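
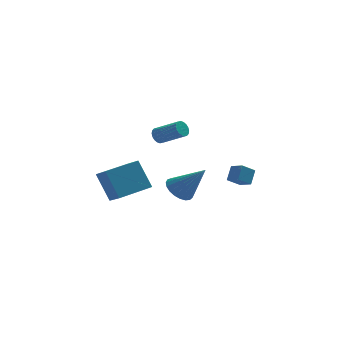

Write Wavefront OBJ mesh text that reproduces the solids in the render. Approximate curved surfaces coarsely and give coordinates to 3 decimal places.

v -3.513 -3.069 0.175
v -4.093 -2.284 1.7
v -3.879 -2.096 -0.465
v -4.459 -1.312 1.06
v -1.761 -2.248 0.42
v -2.341 -1.464 1.945
v -2.127 -1.276 -0.22
v -2.707 -0.491 1.305
v 0.039 0.373 -1.199
v 0.767 0.532 -1.686
v 1.281 -0.293 0.439
v 0.716 0.857 -1.515
v 0.549 1.098 -1.29
v 0.293 1.213 -1.049
v -0.007 1.184 -0.834
v -0.299 1.014 -0.682
v -0.532 0.733 -0.619
v -0.666 0.391 -0.657
v -0.679 0.045 -0.788
v -0.567 -0.244 -0.99
v -0.35 -0.426 -1.229
v -0.066 -0.47 -1.462
v 0.236 -0.368 -1.65
v 0.504 -0.138 -1.759
v 0.692 0.18 -1.772
v -0.649 3.125 1.504
v -0.269 3.345 1.207
v 0.888 2.475 2.038
v 0.509 2.255 2.336
v -0.287 3.495 1.388
v 0.87 2.625 2.22
v -0.377 3.571 1.592
v 0.781 2.701 2.424
v -0.52 3.559 1.779
v 0.637 2.689 2.611
v -0.689 3.461 1.912
v 0.469 2.591 2.744
v -0.85 3.297 1.963
v 0.308 2.427 2.795
v -0.971 3.098 1.924
v 0.187 2.228 2.756
v -1.028 2.905 1.802
v 0.129 2.035 2.633
v -1.01 2.755 1.62
v 0.147 1.885 2.452
v -0.921 2.679 1.416
v 0.237 1.809 2.248
v -0.777 2.691 1.229
v 0.38 1.821 2.061
v -0.609 2.789 1.096
v 0.549 1.919 1.928
v -0.448 2.953 1.045
v 0.71 2.083 1.877
v -0.327 3.152 1.084
v 0.831 2.282 1.916
v 3.369 1.123 -1.502
v 2.628 0.891 -0.972
v 3.7 1.704 -0.786
v 2.959 1.472 -0.256
v 3.821 0.448 -1.164
v 3.08 0.216 -0.634
v 4.152 1.029 -0.448
v 3.411 0.797 0.082
f 2 4 1
f 5 2 1
f 1 4 3
f 3 5 1
f 2 8 4
f 6 2 5
f 6 8 2
f 4 8 3
f 7 5 3
f 3 8 7
f 7 6 5
f 8 6 7
f 10 9 12
f 10 12 11
f 12 9 13
f 12 13 11
f 13 9 14
f 13 14 11
f 14 9 15
f 14 15 11
f 15 9 16
f 15 16 11
f 16 9 17
f 16 17 11
f 17 9 18
f 17 18 11
f 18 9 19
f 18 19 11
f 19 9 20
f 19 20 11
f 20 9 21
f 20 21 11
f 21 9 22
f 21 22 11
f 22 9 23
f 22 23 11
f 23 9 24
f 23 24 11
f 24 9 25
f 24 25 11
f 25 9 10
f 25 10 11
f 27 26 30
f 27 30 28
f 28 30 31
f 28 31 29
f 30 26 32
f 30 32 31
f 31 32 33
f 31 33 29
f 32 26 34
f 32 34 33
f 33 34 35
f 33 35 29
f 34 26 36
f 34 36 35
f 35 36 37
f 35 37 29
f 36 26 38
f 36 38 37
f 37 38 39
f 37 39 29
f 38 26 40
f 38 40 39
f 39 40 41
f 39 41 29
f 40 26 42
f 40 42 41
f 41 42 43
f 41 43 29
f 42 26 44
f 42 44 43
f 43 44 45
f 43 45 29
f 44 26 46
f 44 46 45
f 45 46 47
f 45 47 29
f 46 26 48
f 46 48 47
f 47 48 49
f 47 49 29
f 48 26 50
f 48 50 49
f 49 50 51
f 49 51 29
f 50 26 52
f 50 52 51
f 51 52 53
f 51 53 29
f 52 26 54
f 52 54 53
f 53 54 55
f 53 55 29
f 54 26 27
f 54 27 55
f 55 27 28
f 55 28 29
f 57 59 56
f 60 57 56
f 56 59 58
f 58 60 56
f 57 63 59
f 61 57 60
f 61 63 57
f 59 63 58
f 62 60 58
f 58 63 62
f 62 61 60
f 63 61 62



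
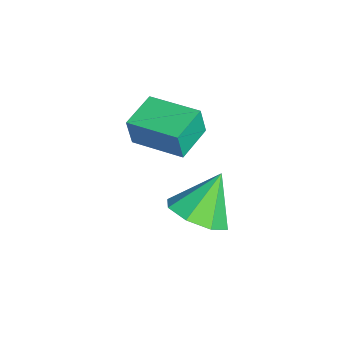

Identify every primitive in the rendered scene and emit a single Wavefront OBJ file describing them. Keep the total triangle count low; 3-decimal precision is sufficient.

v -3.265 -1.865 -2.914
v -3.211 -2.009 -2.027
v -4.261 -1.273 -2.758
v -4.207 -1.417 -1.871
v -2.453 -0.543 -2.749
v -2.399 -0.687 -1.862
v -3.449 0.049 -2.593
v -3.395 -0.095 -1.706
v -0.79 -0.191 -3.438
v -0.344 0.56 -3.608
v -1.37 0.411 -2.302
v -0.954 0.544 -3.912
v -1.467 0.097 -3.937
v -1.584 -0.518 -3.67
v -1.236 -0.942 -3.267
v -0.626 -0.926 -2.963
v -0.112 -0.48 -2.938
v 0.005 0.136 -3.205
f 2 4 1
f 5 2 1
f 1 4 3
f 3 5 1
f 2 8 4
f 6 2 5
f 6 8 2
f 4 8 3
f 7 5 3
f 3 8 7
f 7 6 5
f 8 6 7
f 10 9 12
f 10 12 11
f 12 9 13
f 12 13 11
f 13 9 14
f 13 14 11
f 14 9 15
f 14 15 11
f 15 9 16
f 15 16 11
f 16 9 17
f 16 17 11
f 17 9 18
f 17 18 11
f 18 9 10
f 18 10 11



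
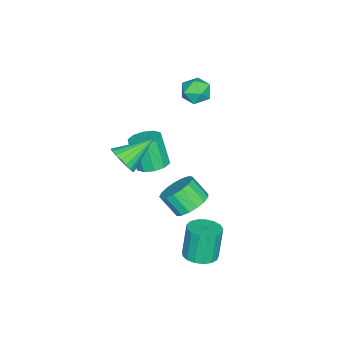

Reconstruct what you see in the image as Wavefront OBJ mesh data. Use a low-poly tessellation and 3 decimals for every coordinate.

v -4.056 0.314 2.207
v -3.66 0.592 2.945
v -3.02 -0.652 2.015
v -2.624 -0.374 2.753
v -3.393 -0.805 2.801
v -4.033 -0.208 2.92
v -2.647 0.148 2.04
v -3.287 0.745 2.159
v -2.788 0.49 2.842
v -3.25 -0.099 3.312
v -3.43 0.039 1.648
v -3.892 -0.55 2.118
v 2.848 2.341 -0.448
v 3.741 2.593 -0.13
v 3.644 1.731 0.825
v 2.752 1.479 0.508
v 3.453 2.882 0.102
v 3.356 2.02 1.057
v 3.027 3.047 0.208
v 2.931 2.185 1.163
v 2.56 3.051 0.164
v 2.464 2.189 1.119
v 2.159 2.892 -0.02
v 2.063 2.03 0.935
v 1.916 2.606 -0.302
v 1.819 1.745 0.653
v 1.887 2.26 -0.618
v 1.79 1.398 0.337
v 2.077 1.933 -0.894
v 1.981 1.071 0.061
v 2.445 1.699 -1.068
v 2.348 0.837 -0.113
v 2.905 1.612 -1.1
v 2.808 0.75 -0.145
v 3.352 1.692 -0.982
v 3.255 0.83 -0.027
v 3.683 1.921 -0.742
v 3.586 1.059 0.213
v 3.824 2.246 -0.435
v 3.727 1.384 0.52
v -1.557 -1.617 -2.564
v -0.671 -1.719 -2.442
v -0.977 -2.305 -0.714
v -1.863 -2.203 -0.836
v -0.807 -1.202 -2.29
v -1.113 -1.787 -0.562
v -1.229 -0.843 -2.243
v -1.535 -1.428 -0.515
v -1.777 -0.779 -2.319
v -2.082 -1.365 -0.591
v -2.24 -1.036 -2.488
v -2.546 -1.622 -0.76
v -2.443 -1.515 -2.686
v -2.749 -2.101 -0.958
v -2.307 -2.033 -2.838
v -2.613 -2.618 -1.11
v -1.885 -2.392 -2.885
v -2.191 -2.977 -1.157
v -1.338 -2.455 -2.809
v -1.643 -3.041 -1.081
v -0.874 -2.198 -2.64
v -1.18 -2.784 -0.912
v 0.829 -2.214 -0.394
v 1.411 -1.528 -0.385
v -0.469 -1.126 0.594
v 1.206 -1.466 -0.723
v 0.926 -1.552 -0.996
v 0.626 -1.77 -1.15
v 0.367 -2.075 -1.154
v 0.199 -2.408 -1.007
v 0.156 -2.702 -0.739
v 0.246 -2.9 -0.403
v 0.452 -2.962 -0.064
v 0.732 -2.876 0.209
v 1.031 -2.659 0.362
v 1.29 -2.353 0.366
v 1.458 -2.02 0.22
v 1.501 -1.726 -0.048
v 2.445 2.631 -4.742
v 2.897 3.403 -4.646
v 2.447 3.442 -2.842
v 1.995 2.669 -2.938
v 2.498 3.529 -4.748
v 2.048 3.568 -2.944
v 2.087 3.449 -4.849
v 1.637 3.488 -3.045
v 1.758 3.182 -4.925
v 1.308 3.221 -3.121
v 1.586 2.789 -4.96
v 1.136 2.828 -3.155
v 1.611 2.359 -4.944
v 1.161 2.398 -3.14
v 1.827 1.991 -4.882
v 1.377 2.03 -3.078
v 2.185 1.77 -4.789
v 1.735 1.809 -2.984
v 2.602 1.746 -4.684
v 2.152 1.785 -2.88
v 2.983 1.925 -4.593
v 2.533 1.964 -2.788
v 3.241 2.265 -4.536
v 2.791 2.304 -2.731
v 3.317 2.689 -4.526
v 2.867 2.728 -2.722
v 3.192 3.1 -4.566
v 2.743 3.138 -2.762
f 1 12 6
f 1 6 2
f 1 2 8
f 1 8 11
f 1 11 12
f 2 6 10
f 6 12 5
f 12 11 3
f 11 8 7
f 8 2 9
f 4 10 5
f 4 5 3
f 4 3 7
f 4 7 9
f 4 9 10
f 5 10 6
f 3 5 12
f 7 3 11
f 9 7 8
f 10 9 2
f 14 13 17
f 14 17 15
f 15 17 18
f 15 18 16
f 17 13 19
f 17 19 18
f 18 19 20
f 18 20 16
f 19 13 21
f 19 21 20
f 20 21 22
f 20 22 16
f 21 13 23
f 21 23 22
f 22 23 24
f 22 24 16
f 23 13 25
f 23 25 24
f 24 25 26
f 24 26 16
f 25 13 27
f 25 27 26
f 26 27 28
f 26 28 16
f 27 13 29
f 27 29 28
f 28 29 30
f 28 30 16
f 29 13 31
f 29 31 30
f 30 31 32
f 30 32 16
f 31 13 33
f 31 33 32
f 32 33 34
f 32 34 16
f 33 13 35
f 33 35 34
f 34 35 36
f 34 36 16
f 35 13 37
f 35 37 36
f 36 37 38
f 36 38 16
f 37 13 39
f 37 39 38
f 38 39 40
f 38 40 16
f 39 13 14
f 39 14 40
f 40 14 15
f 40 15 16
f 42 41 45
f 42 45 43
f 43 45 46
f 43 46 44
f 45 41 47
f 45 47 46
f 46 47 48
f 46 48 44
f 47 41 49
f 47 49 48
f 48 49 50
f 48 50 44
f 49 41 51
f 49 51 50
f 50 51 52
f 50 52 44
f 51 41 53
f 51 53 52
f 52 53 54
f 52 54 44
f 53 41 55
f 53 55 54
f 54 55 56
f 54 56 44
f 55 41 57
f 55 57 56
f 56 57 58
f 56 58 44
f 57 41 59
f 57 59 58
f 58 59 60
f 58 60 44
f 59 41 61
f 59 61 60
f 60 61 62
f 60 62 44
f 61 41 42
f 61 42 62
f 62 42 43
f 62 43 44
f 64 63 66
f 64 66 65
f 66 63 67
f 66 67 65
f 67 63 68
f 67 68 65
f 68 63 69
f 68 69 65
f 69 63 70
f 69 70 65
f 70 63 71
f 70 71 65
f 71 63 72
f 71 72 65
f 72 63 73
f 72 73 65
f 73 63 74
f 73 74 65
f 74 63 75
f 74 75 65
f 75 63 76
f 75 76 65
f 76 63 77
f 76 77 65
f 77 63 78
f 77 78 65
f 78 63 64
f 78 64 65
f 80 79 83
f 80 83 81
f 81 83 84
f 81 84 82
f 83 79 85
f 83 85 84
f 84 85 86
f 84 86 82
f 85 79 87
f 85 87 86
f 86 87 88
f 86 88 82
f 87 79 89
f 87 89 88
f 88 89 90
f 88 90 82
f 89 79 91
f 89 91 90
f 90 91 92
f 90 92 82
f 91 79 93
f 91 93 92
f 92 93 94
f 92 94 82
f 93 79 95
f 93 95 94
f 94 95 96
f 94 96 82
f 95 79 97
f 95 97 96
f 96 97 98
f 96 98 82
f 97 79 99
f 97 99 98
f 98 99 100
f 98 100 82
f 99 79 101
f 99 101 100
f 100 101 102
f 100 102 82
f 101 79 103
f 101 103 102
f 102 103 104
f 102 104 82
f 103 79 105
f 103 105 104
f 104 105 106
f 104 106 82
f 105 79 80
f 105 80 106
f 106 80 81
f 106 81 82



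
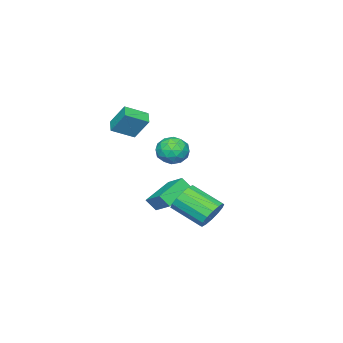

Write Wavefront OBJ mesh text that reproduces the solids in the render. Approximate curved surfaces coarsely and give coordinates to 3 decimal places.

v -3.458 -3.277 -3.096
v -3.23 -3.79 -2.405
v -3.084 -2.096 -2.343
v -2.855 -2.609 -1.652
v -1.605 -3.411 -3.808
v -1.376 -3.924 -3.117
v -1.23 -2.23 -3.055
v -1.002 -2.743 -2.364
v 0.445 -3.273 2.933
v 0.364 -2.402 4.188
v 1.044 -2.772 2.624
v 0.963 -1.901 3.879
v 1.417 -4.059 3.541
v 1.336 -3.188 4.796
v 2.016 -3.558 3.232
v 1.935 -2.687 4.487
v 0.104 1.432 -2.183
v 0.856 1.234 -2.728
v 1.089 -0.49 -1.783
v 0.336 -0.292 -1.237
v 1.04 1.473 -2.34
v 1.273 -0.252 -1.394
v 0.973 1.7 -1.909
v 1.206 -0.024 -0.963
v 0.673 1.855 -1.551
v 0.906 0.131 -0.606
v 0.221 1.897 -1.363
v 0.454 0.173 -0.417
v -0.263 1.815 -1.394
v -0.03 0.091 -0.449
v -0.649 1.63 -1.637
v -0.416 -0.094 -0.692
v -0.833 1.392 -2.026
v -0.6 -0.333 -1.08
v -0.766 1.164 -2.457
v -0.533 -0.56 -1.511
v -0.466 1.009 -2.814
v -0.233 -0.715 -1.869
v -0.014 0.967 -3.003
v 0.219 -0.757 -2.057
v 0.47 1.049 -2.971
v 0.703 -0.675 -2.026
v 1.93 1.193 2.486
v 2.782 1.104 2.807
v 1.618 -0.184 2.933
v 2.47 -0.273 3.254
v 1.884 0.297 3.664
v 2.077 1.148 3.388
v 2.323 -0.228 2.352
v 2.516 0.623 2.076
v 3.025 0.226 2.724
v 2.754 0.55 3.535
v 1.646 0.37 2.205
v 1.375 0.694 3.016
v 2.383 1.269 2.607
v 2.017 -0.349 3.133
v 1.672 -0.014 3.374
v 2.173 -0.066 3.562
v 1.969 1.295 2.949
v 2.47 1.243 3.138
v 1.942 0.769 3.641
v 1.93 -0.323 2.602
v 2.431 -0.375 2.791
v 2.227 0.986 2.178
v 2.728 0.934 2.366
v 2.458 0.151 2.099
v 3.027 0.701 2.747
v 2.844 -0.108 3.01
v 2.757 -0.082 2.479
v 2.871 0.418 2.317
v 2.868 0.891 3.224
v 2.684 0.082 3.486
v 2.34 0.417 3.728
v 2.453 0.917 3.565
v 3.01 0.375 3.175
v 1.716 0.838 2.254
v 1.532 0.029 2.516
v 1.947 0.003 2.175
v 2.06 0.503 2.012
v 1.556 1.028 2.73
v 1.373 0.219 2.993
v 1.529 0.502 3.423
v 1.643 1.002 3.261
v 1.39 0.545 2.565
f 2 4 1
f 5 2 1
f 1 4 3
f 3 5 1
f 2 8 4
f 6 2 5
f 6 8 2
f 4 8 3
f 7 5 3
f 3 8 7
f 7 6 5
f 8 6 7
f 10 12 9
f 13 10 9
f 9 12 11
f 11 13 9
f 10 16 12
f 14 10 13
f 14 16 10
f 12 16 11
f 15 13 11
f 11 16 15
f 15 14 13
f 16 14 15
f 18 17 21
f 18 21 19
f 19 21 22
f 19 22 20
f 21 17 23
f 21 23 22
f 22 23 24
f 22 24 20
f 23 17 25
f 23 25 24
f 24 25 26
f 24 26 20
f 25 17 27
f 25 27 26
f 26 27 28
f 26 28 20
f 27 17 29
f 27 29 28
f 28 29 30
f 28 30 20
f 29 17 31
f 29 31 30
f 30 31 32
f 30 32 20
f 31 17 33
f 31 33 32
f 32 33 34
f 32 34 20
f 33 17 35
f 33 35 34
f 34 35 36
f 34 36 20
f 35 17 37
f 35 37 36
f 36 37 38
f 36 38 20
f 37 17 39
f 37 39 38
f 38 39 40
f 38 40 20
f 39 17 41
f 39 41 40
f 40 41 42
f 40 42 20
f 41 17 18
f 41 18 42
f 42 18 19
f 42 19 20
f 43 80 59
f 80 54 83
f 59 83 48
f 80 83 59
f 43 59 55
f 59 48 60
f 55 60 44
f 59 60 55
f 43 55 64
f 55 44 65
f 64 65 50
f 55 65 64
f 43 64 76
f 64 50 79
f 76 79 53
f 64 79 76
f 43 76 80
f 76 53 84
f 80 84 54
f 76 84 80
f 44 60 71
f 60 48 74
f 71 74 52
f 60 74 71
f 48 83 61
f 83 54 82
f 61 82 47
f 83 82 61
f 54 84 81
f 84 53 77
f 81 77 45
f 84 77 81
f 53 79 78
f 79 50 66
f 78 66 49
f 79 66 78
f 50 65 70
f 65 44 67
f 70 67 51
f 65 67 70
f 46 72 58
f 72 52 73
f 58 73 47
f 72 73 58
f 46 58 56
f 58 47 57
f 56 57 45
f 58 57 56
f 46 56 63
f 56 45 62
f 63 62 49
f 56 62 63
f 46 63 68
f 63 49 69
f 68 69 51
f 63 69 68
f 46 68 72
f 68 51 75
f 72 75 52
f 68 75 72
f 47 73 61
f 73 52 74
f 61 74 48
f 73 74 61
f 45 57 81
f 57 47 82
f 81 82 54
f 57 82 81
f 49 62 78
f 62 45 77
f 78 77 53
f 62 77 78
f 51 69 70
f 69 49 66
f 70 66 50
f 69 66 70
f 52 75 71
f 75 51 67
f 71 67 44
f 75 67 71



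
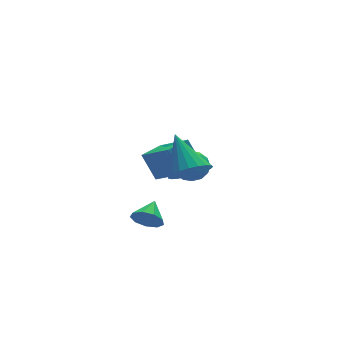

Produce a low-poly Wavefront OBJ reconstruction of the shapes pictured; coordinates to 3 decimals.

v -0.189 1.055 -1.339
v 0.402 -0.467 -0.291
v -0.509 1.805 -0.069
v 0.082 0.283 0.98
v 1.018 1.537 -1.32
v 1.609 0.015 -0.271
v 0.698 2.287 -0.049
v 1.289 0.765 0.999
v -0.197 -2.215 1.031
v 0.4 -1.687 0.394
v -0.083 -0.585 2.489
v 0.012 -1.557 0.28
v -0.411 -1.541 0.295
v -0.798 -1.642 0.438
v -1.081 -1.841 0.683
v -1.211 -2.105 0.988
v -1.165 -2.388 1.301
v -0.953 -2.641 1.567
v -0.61 -2.821 1.74
v -0.195 -2.895 1.79
v 0.219 -2.852 1.71
v 0.561 -2.699 1.511
v 0.772 -2.462 1.23
v 0.815 -2.182 0.914
v 0.684 -1.908 0.618
v 3.163 4.621 -2.839
v 3.674 3.991 -2.373
v 2.526 3.509 -3.647
v 3.037 2.879 -3.181
v 2.355 3.345 -2.742
v 2.748 4.032 -2.243
v 3.452 3.468 -3.777
v 3.845 4.155 -3.278
v 3.852 3.278 -2.953
v 3.174 3.201 -2.313
v 3.026 4.299 -3.707
v 2.348 4.222 -3.067
v 3.474 4.403 -2.536
v 2.726 3.097 -3.484
v 2.325 3.37 -3.226
v 2.625 3 -2.953
v 2.93 4.428 -2.459
v 3.23 4.057 -2.185
v 2.455 3.677 -2.401
v 2.97 3.443 -3.835
v 3.27 3.072 -3.561
v 3.575 4.5 -3.067
v 3.875 4.13 -2.794
v 3.745 3.823 -3.619
v 3.879 3.614 -2.603
v 3.505 2.96 -3.077
v 3.749 3.307 -3.428
v 3.98 3.711 -3.134
v 3.481 3.569 -2.226
v 3.107 2.915 -2.701
v 2.705 3.189 -2.443
v 2.937 3.593 -2.149
v 3.586 3.15 -2.567
v 3.093 4.585 -3.319
v 2.719 3.931 -3.794
v 3.263 3.907 -3.871
v 3.495 4.311 -3.577
v 2.695 4.54 -2.943
v 2.321 3.886 -3.417
v 2.22 3.789 -2.886
v 2.451 4.193 -2.592
v 2.614 4.35 -3.453
v -1.934 -1.496 -1.906
v -1.473 -1.539 -2.534
v -1.166 -0.744 -1.394
v -1.823 -1.141 -2.592
v -2.226 -0.909 -2.329
v -2.491 -0.951 -1.869
v -2.496 -1.248 -1.425
v -2.238 -1.661 -1.207
v -1.838 -1.996 -1.316
v -1.482 -2.097 -1.701
v -1.338 -1.917 -2.182
f 2 4 1
f 5 2 1
f 1 4 3
f 3 5 1
f 2 8 4
f 6 2 5
f 6 8 2
f 4 8 3
f 7 5 3
f 3 8 7
f 7 6 5
f 8 6 7
f 10 9 12
f 10 12 11
f 12 9 13
f 12 13 11
f 13 9 14
f 13 14 11
f 14 9 15
f 14 15 11
f 15 9 16
f 15 16 11
f 16 9 17
f 16 17 11
f 17 9 18
f 17 18 11
f 18 9 19
f 18 19 11
f 19 9 20
f 19 20 11
f 20 9 21
f 20 21 11
f 21 9 22
f 21 22 11
f 22 9 23
f 22 23 11
f 23 9 24
f 23 24 11
f 24 9 25
f 24 25 11
f 25 9 10
f 25 10 11
f 26 63 42
f 63 37 66
f 42 66 31
f 63 66 42
f 26 42 38
f 42 31 43
f 38 43 27
f 42 43 38
f 26 38 47
f 38 27 48
f 47 48 33
f 38 48 47
f 26 47 59
f 47 33 62
f 59 62 36
f 47 62 59
f 26 59 63
f 59 36 67
f 63 67 37
f 59 67 63
f 27 43 54
f 43 31 57
f 54 57 35
f 43 57 54
f 31 66 44
f 66 37 65
f 44 65 30
f 66 65 44
f 37 67 64
f 67 36 60
f 64 60 28
f 67 60 64
f 36 62 61
f 62 33 49
f 61 49 32
f 62 49 61
f 33 48 53
f 48 27 50
f 53 50 34
f 48 50 53
f 29 55 41
f 55 35 56
f 41 56 30
f 55 56 41
f 29 41 39
f 41 30 40
f 39 40 28
f 41 40 39
f 29 39 46
f 39 28 45
f 46 45 32
f 39 45 46
f 29 46 51
f 46 32 52
f 51 52 34
f 46 52 51
f 29 51 55
f 51 34 58
f 55 58 35
f 51 58 55
f 30 56 44
f 56 35 57
f 44 57 31
f 56 57 44
f 28 40 64
f 40 30 65
f 64 65 37
f 40 65 64
f 32 45 61
f 45 28 60
f 61 60 36
f 45 60 61
f 34 52 53
f 52 32 49
f 53 49 33
f 52 49 53
f 35 58 54
f 58 34 50
f 54 50 27
f 58 50 54
f 69 68 71
f 69 71 70
f 71 68 72
f 71 72 70
f 72 68 73
f 72 73 70
f 73 68 74
f 73 74 70
f 74 68 75
f 74 75 70
f 75 68 76
f 75 76 70
f 76 68 77
f 76 77 70
f 77 68 78
f 77 78 70
f 78 68 69
f 78 69 70



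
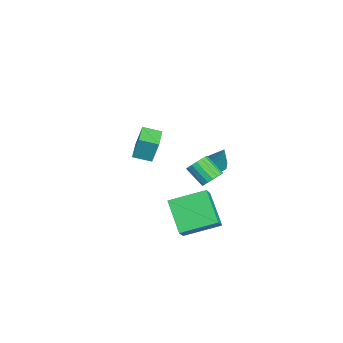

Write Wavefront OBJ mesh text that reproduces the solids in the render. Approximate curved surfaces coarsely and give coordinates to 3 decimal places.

v 2.677 0.547 -3.563
v 3.296 0.416 -2.923
v 2.382 2.38 -2.903
v 3.001 2.249 -2.263
v 4.119 1.231 -4.817
v 4.738 1.1 -4.177
v 3.824 3.064 -4.157
v 4.443 2.933 -3.517
v -0.621 2.44 -2.813
v -0.048 2.305 -3.006
v -0.019 2.9 -1.347
v -0.139 2.709 -3.095
v -0.457 2.988 -3.052
v -0.851 3.01 -2.897
v -1.137 2.765 -2.703
v -1.183 2.368 -2.56
v -0.965 2.005 -2.535
v -0.586 1.845 -2.64
v -0.224 1.964 -2.826
v 3.601 2.585 -1.059
v 3.916 2.121 -1.323
v 3.394 1.312 -0.526
v 3.079 1.775 -0.261
v 4.097 2.216 -1.108
v 3.575 1.407 -0.311
v 4.164 2.396 -0.882
v 3.643 1.586 -0.085
v 4.102 2.619 -0.696
v 3.581 1.809 0.101
v 3.926 2.834 -0.593
v 3.404 2.024 0.204
v 3.675 2.992 -0.597
v 3.153 2.183 0.2
v 3.407 3.057 -0.707
v 2.885 2.247 0.091
v 3.183 3.013 -0.897
v 2.662 2.204 -0.1
v 3.055 2.872 -1.124
v 2.534 2.062 -0.327
v 3.052 2.664 -1.336
v 2.531 1.855 -0.539
v 3.175 2.439 -1.485
v 2.654 1.63 -0.688
v 3.395 2.247 -1.536
v 2.874 1.437 -0.739
v 3.663 2.132 -1.478
v 3.141 1.323 -0.68
v -3.458 -1.844 -3.453
v -3.342 -1.475 -2.087
v -3.454 -0.831 -3.727
v -3.338 -0.462 -2.361
v -2.102 -1.878 -3.559
v -1.986 -1.509 -2.193
v -2.098 -0.865 -3.833
v -1.982 -0.496 -2.467
f 2 4 1
f 5 2 1
f 1 4 3
f 3 5 1
f 2 8 4
f 6 2 5
f 6 8 2
f 4 8 3
f 7 5 3
f 3 8 7
f 7 6 5
f 8 6 7
f 10 9 12
f 10 12 11
f 12 9 13
f 12 13 11
f 13 9 14
f 13 14 11
f 14 9 15
f 14 15 11
f 15 9 16
f 15 16 11
f 16 9 17
f 16 17 11
f 17 9 18
f 17 18 11
f 18 9 19
f 18 19 11
f 19 9 10
f 19 10 11
f 21 20 24
f 21 24 22
f 22 24 25
f 22 25 23
f 24 20 26
f 24 26 25
f 25 26 27
f 25 27 23
f 26 20 28
f 26 28 27
f 27 28 29
f 27 29 23
f 28 20 30
f 28 30 29
f 29 30 31
f 29 31 23
f 30 20 32
f 30 32 31
f 31 32 33
f 31 33 23
f 32 20 34
f 32 34 33
f 33 34 35
f 33 35 23
f 34 20 36
f 34 36 35
f 35 36 37
f 35 37 23
f 36 20 38
f 36 38 37
f 37 38 39
f 37 39 23
f 38 20 40
f 38 40 39
f 39 40 41
f 39 41 23
f 40 20 42
f 40 42 41
f 41 42 43
f 41 43 23
f 42 20 44
f 42 44 43
f 43 44 45
f 43 45 23
f 44 20 46
f 44 46 45
f 45 46 47
f 45 47 23
f 46 20 21
f 46 21 47
f 47 21 22
f 47 22 23
f 49 51 48
f 52 49 48
f 48 51 50
f 50 52 48
f 49 55 51
f 53 49 52
f 53 55 49
f 51 55 50
f 54 52 50
f 50 55 54
f 54 53 52
f 55 53 54



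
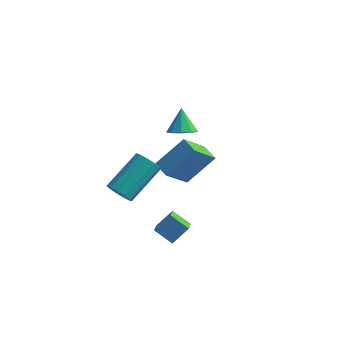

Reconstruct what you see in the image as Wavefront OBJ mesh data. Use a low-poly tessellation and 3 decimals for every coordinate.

v 1.261 3.514 -1.3
v 0.806 2.252 -0.041
v 2.21 4.509 0.039
v 1.756 3.246 1.299
v 2.044 3.034 -1.499
v 1.59 1.771 -0.239
v 2.994 4.028 -0.159
v 2.539 2.766 1.1
v 2.497 1.577 3.21
v 3.076 1.314 3.526
v 2.163 2.163 4.31
v 3.177 1.745 3.327
v 2.96 2.098 3.073
v 2.526 2.207 2.884
v 2.079 2.021 2.847
v 1.827 1.628 2.98
v 1.889 1.211 3.221
v 2.235 0.965 3.457
v 2.704 1.006 3.577
v 1.447 -2.464 1.599
v 2.052 -2.457 1.288
v 2.618 -0.788 2.431
v 2.013 -0.796 2.741
v 1.82 -2.235 1.079
v 2.386 -0.566 2.221
v 1.47 -2.086 1.034
v 2.036 -0.417 2.177
v 1.113 -2.057 1.169
v 1.679 -0.388 2.311
v 0.861 -2.157 1.44
v 1.427 -0.488 2.583
v 0.796 -2.355 1.762
v 1.362 -0.686 2.904
v 0.937 -2.588 2.032
v 1.503 -0.919 3.174
v 1.24 -2.781 2.164
v 1.806 -1.112 3.306
v 1.609 -2.874 2.117
v 2.175 -1.205 3.259
v 1.926 -2.837 1.905
v 2.492 -1.168 3.048
v 2.091 -2.681 1.597
v 2.657 -1.013 2.739
v 3.81 -2.113 -1.187
v 2.94 -2.129 -0.599
v 3.549 -1.367 -1.552
v 2.679 -1.384 -0.964
v 4.321 -1.556 -0.416
v 3.451 -1.573 0.172
v 4.06 -0.811 -0.781
v 3.19 -0.827 -0.193
f 2 4 1
f 5 2 1
f 1 4 3
f 3 5 1
f 2 8 4
f 6 2 5
f 6 8 2
f 4 8 3
f 7 5 3
f 3 8 7
f 7 6 5
f 8 6 7
f 10 9 12
f 10 12 11
f 12 9 13
f 12 13 11
f 13 9 14
f 13 14 11
f 14 9 15
f 14 15 11
f 15 9 16
f 15 16 11
f 16 9 17
f 16 17 11
f 17 9 18
f 17 18 11
f 18 9 19
f 18 19 11
f 19 9 10
f 19 10 11
f 21 20 24
f 21 24 22
f 22 24 25
f 22 25 23
f 24 20 26
f 24 26 25
f 25 26 27
f 25 27 23
f 26 20 28
f 26 28 27
f 27 28 29
f 27 29 23
f 28 20 30
f 28 30 29
f 29 30 31
f 29 31 23
f 30 20 32
f 30 32 31
f 31 32 33
f 31 33 23
f 32 20 34
f 32 34 33
f 33 34 35
f 33 35 23
f 34 20 36
f 34 36 35
f 35 36 37
f 35 37 23
f 36 20 38
f 36 38 37
f 37 38 39
f 37 39 23
f 38 20 40
f 38 40 39
f 39 40 41
f 39 41 23
f 40 20 42
f 40 42 41
f 41 42 43
f 41 43 23
f 42 20 21
f 42 21 43
f 43 21 22
f 43 22 23
f 45 47 44
f 48 45 44
f 44 47 46
f 46 48 44
f 45 51 47
f 49 45 48
f 49 51 45
f 47 51 46
f 50 48 46
f 46 51 50
f 50 49 48
f 51 49 50



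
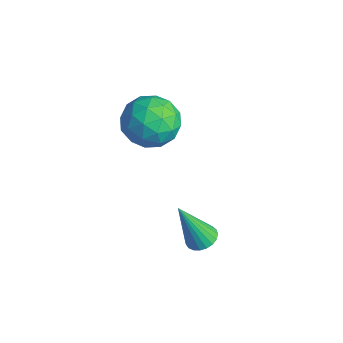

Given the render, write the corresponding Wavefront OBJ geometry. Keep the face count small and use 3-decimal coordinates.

v 2.028 2.85 -4.316
v 2.517 3.183 -4.099
v 1.692 2.07 -2.364
v 2.319 3.35 -4.066
v 2.07 3.432 -4.077
v 1.814 3.412 -4.129
v 1.595 3.296 -4.213
v 1.451 3.102 -4.315
v 1.407 2.865 -4.418
v 1.47 2.626 -4.503
v 1.63 2.425 -4.555
v 1.859 2.298 -4.567
v 2.117 2.266 -4.535
v 2.36 2.336 -4.465
v 2.545 2.494 -4.37
v 2.641 2.714 -4.265
v 2.631 2.958 -4.17
v -3.369 3.434 -1.757
v -2.707 4.192 -1.086
v -1.933 2.108 -1.674
v -1.271 2.866 -1.003
v -2.27 2.365 -0.541
v -3.158 3.185 -0.593
v -1.482 3.115 -2.167
v -2.37 3.935 -2.219
v -1.541 3.995 -1.34
v -2.028 3.531 -0.335
v -2.612 2.769 -2.425
v -3.099 2.305 -1.42
v -3.164 3.93 -1.429
v -1.476 2.37 -1.331
v -2.063 2.076 -1.06
v -1.675 2.521 -0.666
v -3.429 3.338 -1.139
v -3.04 3.783 -0.745
v -2.783 2.709 -0.424
v -1.6 2.517 -2.015
v -1.211 2.962 -1.621
v -2.965 3.779 -2.094
v -2.577 4.224 -1.7
v -1.857 3.591 -2.336
v -2.09 4.259 -1.184
v -1.246 3.48 -1.135
v -1.37 3.626 -1.819
v -1.891 4.108 -1.849
v -2.376 3.987 -0.593
v -1.532 3.207 -0.544
v -2.119 2.912 -0.273
v -2.641 3.394 -0.303
v -1.691 3.871 -0.742
v -3.108 3.093 -2.216
v -2.264 2.313 -2.167
v -1.999 2.906 -2.457
v -2.521 3.388 -2.487
v -3.394 2.82 -1.625
v -2.55 2.041 -1.576
v -2.749 2.192 -0.911
v -3.27 2.674 -0.941
v -2.949 2.429 -2.018
f 2 1 4
f 2 4 3
f 4 1 5
f 4 5 3
f 5 1 6
f 5 6 3
f 6 1 7
f 6 7 3
f 7 1 8
f 7 8 3
f 8 1 9
f 8 9 3
f 9 1 10
f 9 10 3
f 10 1 11
f 10 11 3
f 11 1 12
f 11 12 3
f 12 1 13
f 12 13 3
f 13 1 14
f 13 14 3
f 14 1 15
f 14 15 3
f 15 1 16
f 15 16 3
f 16 1 17
f 16 17 3
f 17 1 2
f 17 2 3
f 18 55 34
f 55 29 58
f 34 58 23
f 55 58 34
f 18 34 30
f 34 23 35
f 30 35 19
f 34 35 30
f 18 30 39
f 30 19 40
f 39 40 25
f 30 40 39
f 18 39 51
f 39 25 54
f 51 54 28
f 39 54 51
f 18 51 55
f 51 28 59
f 55 59 29
f 51 59 55
f 19 35 46
f 35 23 49
f 46 49 27
f 35 49 46
f 23 58 36
f 58 29 57
f 36 57 22
f 58 57 36
f 29 59 56
f 59 28 52
f 56 52 20
f 59 52 56
f 28 54 53
f 54 25 41
f 53 41 24
f 54 41 53
f 25 40 45
f 40 19 42
f 45 42 26
f 40 42 45
f 21 47 33
f 47 27 48
f 33 48 22
f 47 48 33
f 21 33 31
f 33 22 32
f 31 32 20
f 33 32 31
f 21 31 38
f 31 20 37
f 38 37 24
f 31 37 38
f 21 38 43
f 38 24 44
f 43 44 26
f 38 44 43
f 21 43 47
f 43 26 50
f 47 50 27
f 43 50 47
f 22 48 36
f 48 27 49
f 36 49 23
f 48 49 36
f 20 32 56
f 32 22 57
f 56 57 29
f 32 57 56
f 24 37 53
f 37 20 52
f 53 52 28
f 37 52 53
f 26 44 45
f 44 24 41
f 45 41 25
f 44 41 45
f 27 50 46
f 50 26 42
f 46 42 19
f 50 42 46



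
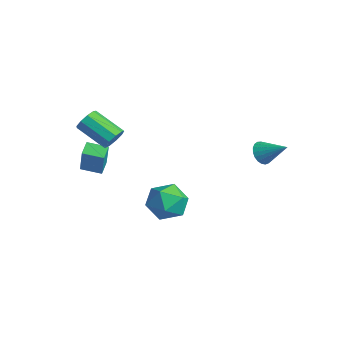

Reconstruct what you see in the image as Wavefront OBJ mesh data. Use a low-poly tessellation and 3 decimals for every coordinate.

v -4.685 -2.638 -0.916
v -3.867 -2.94 0.795
v -3.937 -1.803 -1.126
v -3.119 -2.105 0.585
v -4.161 -3.195 -1.265
v -3.343 -3.497 0.446
v -3.413 -2.36 -1.475
v -2.595 -2.662 0.236
v -1.144 0.192 -2.476
v -0.517 0.138 -1.444
v 0.097 -1.078 -3.296
v 0.724 -1.132 -2.264
v -0.387 -1.605 -2.321
v -1.154 -0.82 -1.814
v 0.734 -0.12 -2.926
v -0.033 0.665 -2.419
v 0.644 -0.054 -1.722
v -0.049 -0.972 -1.348
v -0.371 0.032 -3.392
v -1.064 -0.886 -3.018
v 2.423 3.354 1.373
v 2.868 3.252 0.828
v 3.597 4.006 2.207
v 2.76 3.521 0.77
v 2.594 3.761 0.816
v 2.399 3.93 0.958
v 2.208 4 1.172
v 2.054 3.959 1.421
v 1.964 3.813 1.661
v 1.954 3.587 1.852
v 2.025 3.322 1.959
v 2.164 3.062 1.965
v 2.349 2.852 1.869
v 2.547 2.73 1.687
v 2.723 2.715 1.451
v 2.847 2.811 1.201
v 2.898 3.001 0.981
v -2.675 -2.025 1.337
v -2.437 -1.728 1.949
v -3.908 -2.497 2.894
v -4.145 -2.795 2.283
v -2.746 -1.42 1.72
v -4.216 -2.189 2.665
v -3.021 -1.395 1.312
v -4.491 -2.164 2.258
v -3.134 -1.665 0.916
v -4.605 -2.434 1.862
v -3.032 -2.104 0.717
v -4.503 -2.873 1.663
v -2.763 -2.506 0.809
v -4.234 -3.275 1.754
v -2.453 -2.683 1.147
v -3.923 -3.453 2.093
v -2.246 -2.553 1.575
v -3.717 -3.322 2.52
v -2.24 -2.176 1.891
v -3.711 -2.945 2.837
f 2 4 1
f 5 2 1
f 1 4 3
f 3 5 1
f 2 8 4
f 6 2 5
f 6 8 2
f 4 8 3
f 7 5 3
f 3 8 7
f 7 6 5
f 8 6 7
f 9 20 14
f 9 14 10
f 9 10 16
f 9 16 19
f 9 19 20
f 10 14 18
f 14 20 13
f 20 19 11
f 19 16 15
f 16 10 17
f 12 18 13
f 12 13 11
f 12 11 15
f 12 15 17
f 12 17 18
f 13 18 14
f 11 13 20
f 15 11 19
f 17 15 16
f 18 17 10
f 22 21 24
f 22 24 23
f 24 21 25
f 24 25 23
f 25 21 26
f 25 26 23
f 26 21 27
f 26 27 23
f 27 21 28
f 27 28 23
f 28 21 29
f 28 29 23
f 29 21 30
f 29 30 23
f 30 21 31
f 30 31 23
f 31 21 32
f 31 32 23
f 32 21 33
f 32 33 23
f 33 21 34
f 33 34 23
f 34 21 35
f 34 35 23
f 35 21 36
f 35 36 23
f 36 21 37
f 36 37 23
f 37 21 22
f 37 22 23
f 39 38 42
f 39 42 40
f 40 42 43
f 40 43 41
f 42 38 44
f 42 44 43
f 43 44 45
f 43 45 41
f 44 38 46
f 44 46 45
f 45 46 47
f 45 47 41
f 46 38 48
f 46 48 47
f 47 48 49
f 47 49 41
f 48 38 50
f 48 50 49
f 49 50 51
f 49 51 41
f 50 38 52
f 50 52 51
f 51 52 53
f 51 53 41
f 52 38 54
f 52 54 53
f 53 54 55
f 53 55 41
f 54 38 56
f 54 56 55
f 55 56 57
f 55 57 41
f 56 38 39
f 56 39 57
f 57 39 40
f 57 40 41



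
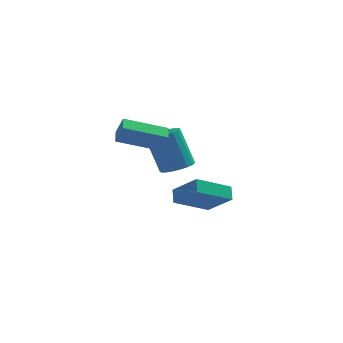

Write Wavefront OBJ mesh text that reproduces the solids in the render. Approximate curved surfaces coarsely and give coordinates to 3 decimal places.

v 3.082 2.115 -2.846
v 2.967 2.729 -2.299
v 1.887 2.869 -3.945
v 1.771 3.483 -3.398
v 4.589 3.197 -3.742
v 4.473 3.811 -3.195
v 3.393 3.951 -4.841
v 3.278 4.565 -4.294
v 2.016 3.311 -1.829
v 2.77 3.043 -1.513
v 2.037 3.361 0.505
v 1.284 3.629 0.189
v 2.823 3.419 -1.553
v 2.091 3.738 0.465
v 2.717 3.775 -1.648
v 1.985 4.093 0.37
v 2.472 4.038 -1.778
v 1.74 4.356 0.24
v 2.137 4.158 -1.919
v 1.405 4.476 0.099
v 1.778 4.109 -2.041
v 1.045 4.428 -0.024
v 1.465 3.903 -2.122
v 0.733 4.221 -0.104
v 1.263 3.579 -2.145
v 0.53 3.897 -0.127
v 1.209 3.202 -2.105
v 0.477 3.521 -0.087
v 1.315 2.847 -2.01
v 0.583 3.165 0.008
v 1.56 2.584 -1.88
v 0.828 2.902 0.138
v 1.895 2.464 -1.739
v 1.163 2.782 0.279
v 2.255 2.512 -1.616
v 1.522 2.831 0.401
v 2.567 2.719 -1.536
v 1.835 3.037 0.482
v -0.145 -1.232 1.581
v 0.222 -1.464 2.493
v -0.251 -0.436 1.827
v 0.116 -0.668 2.738
v 1.784 -0.772 0.922
v 2.151 -1.004 1.833
v 1.678 0.024 1.167
v 2.045 -0.208 2.079
f 2 4 1
f 5 2 1
f 1 4 3
f 3 5 1
f 2 8 4
f 6 2 5
f 6 8 2
f 4 8 3
f 7 5 3
f 3 8 7
f 7 6 5
f 8 6 7
f 10 9 13
f 10 13 11
f 11 13 14
f 11 14 12
f 13 9 15
f 13 15 14
f 14 15 16
f 14 16 12
f 15 9 17
f 15 17 16
f 16 17 18
f 16 18 12
f 17 9 19
f 17 19 18
f 18 19 20
f 18 20 12
f 19 9 21
f 19 21 20
f 20 21 22
f 20 22 12
f 21 9 23
f 21 23 22
f 22 23 24
f 22 24 12
f 23 9 25
f 23 25 24
f 24 25 26
f 24 26 12
f 25 9 27
f 25 27 26
f 26 27 28
f 26 28 12
f 27 9 29
f 27 29 28
f 28 29 30
f 28 30 12
f 29 9 31
f 29 31 30
f 30 31 32
f 30 32 12
f 31 9 33
f 31 33 32
f 32 33 34
f 32 34 12
f 33 9 35
f 33 35 34
f 34 35 36
f 34 36 12
f 35 9 37
f 35 37 36
f 36 37 38
f 36 38 12
f 37 9 10
f 37 10 38
f 38 10 11
f 38 11 12
f 40 42 39
f 43 40 39
f 39 42 41
f 41 43 39
f 40 46 42
f 44 40 43
f 44 46 40
f 42 46 41
f 45 43 41
f 41 46 45
f 45 44 43
f 46 44 45



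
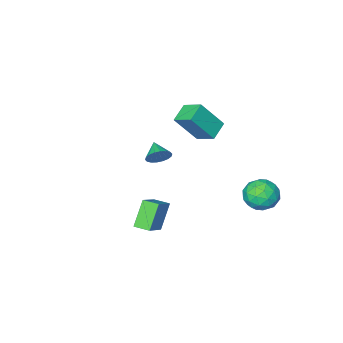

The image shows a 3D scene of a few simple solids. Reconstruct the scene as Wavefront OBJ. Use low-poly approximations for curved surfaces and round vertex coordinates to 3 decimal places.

v -1.656 -3.257 -2.009
v -1.299 -3.073 -1.437
v -1.924 -4.163 -1.551
v -1.583 -2.96 -1.38
v -1.883 -2.906 -1.448
v -2.137 -2.922 -1.627
v -2.296 -3.004 -1.882
v -2.329 -3.136 -2.162
v -2.228 -3.292 -2.412
v -2.014 -3.442 -2.582
v -1.73 -3.554 -2.639
v -1.43 -3.608 -2.571
v -1.176 -3.593 -2.392
v -1.017 -3.51 -2.137
v -0.984 -3.378 -1.857
v -1.085 -3.222 -1.607
v 1.444 1.993 -2.769
v 0.665 1.542 -1.495
v 2.608 2.898 -1.737
v 1.829 2.447 -0.463
v 1.911 1.333 -2.717
v 1.132 0.882 -1.443
v 3.075 2.238 -1.685
v 2.296 1.787 -0.411
v -4.217 -2.8 -0.203
v -4.524 -1.718 0.342
v -3.304 -2.297 -0.688
v -3.611 -1.214 -0.143
v -3.149 -3.266 1.323
v -3.456 -2.183 1.868
v -2.236 -2.762 0.838
v -2.543 -1.68 1.383
v -3.418 3.908 -1.806
v -2.688 3.301 -1.572
v -4.452 2.719 -1.668
v -3.722 2.112 -1.434
v -3.989 2.818 -0.812
v -3.35 3.553 -0.898
v -3.79 2.467 -2.342
v -3.151 3.202 -2.428
v -2.918 2.41 -1.903
v -3.041 2.627 -0.958
v -4.099 3.393 -2.282
v -4.222 3.61 -1.337
v -2.962 3.709 -1.701
v -4.178 2.311 -1.539
v -4.335 2.726 -1.174
v -3.906 2.369 -1.036
v -3.351 3.857 -1.305
v -2.922 3.5 -1.167
v -3.687 3.216 -0.721
v -4.218 2.52 -2.073
v -3.789 2.163 -1.935
v -3.234 3.651 -2.204
v -2.805 3.294 -2.066
v -3.453 2.804 -2.519
v -2.668 2.829 -1.758
v -3.276 2.129 -1.677
v -3.316 2.338 -2.211
v -2.94 2.77 -2.261
v -2.741 2.956 -1.202
v -3.349 2.257 -1.121
v -3.506 2.672 -0.756
v -3.13 3.104 -0.806
v -2.876 2.432 -1.397
v -3.791 3.763 -2.119
v -4.399 3.064 -2.038
v -4.01 2.916 -2.434
v -3.634 3.348 -2.484
v -3.864 3.891 -1.563
v -4.472 3.191 -1.482
v -4.2 3.25 -0.979
v -3.824 3.682 -1.029
v -4.264 3.588 -1.843
f 2 1 4
f 2 4 3
f 4 1 5
f 4 5 3
f 5 1 6
f 5 6 3
f 6 1 7
f 6 7 3
f 7 1 8
f 7 8 3
f 8 1 9
f 8 9 3
f 9 1 10
f 9 10 3
f 10 1 11
f 10 11 3
f 11 1 12
f 11 12 3
f 12 1 13
f 12 13 3
f 13 1 14
f 13 14 3
f 14 1 15
f 14 15 3
f 15 1 16
f 15 16 3
f 16 1 2
f 16 2 3
f 18 20 17
f 21 18 17
f 17 20 19
f 19 21 17
f 18 24 20
f 22 18 21
f 22 24 18
f 20 24 19
f 23 21 19
f 19 24 23
f 23 22 21
f 24 22 23
f 26 28 25
f 29 26 25
f 25 28 27
f 27 29 25
f 26 32 28
f 30 26 29
f 30 32 26
f 28 32 27
f 31 29 27
f 27 32 31
f 31 30 29
f 32 30 31
f 33 70 49
f 70 44 73
f 49 73 38
f 70 73 49
f 33 49 45
f 49 38 50
f 45 50 34
f 49 50 45
f 33 45 54
f 45 34 55
f 54 55 40
f 45 55 54
f 33 54 66
f 54 40 69
f 66 69 43
f 54 69 66
f 33 66 70
f 66 43 74
f 70 74 44
f 66 74 70
f 34 50 61
f 50 38 64
f 61 64 42
f 50 64 61
f 38 73 51
f 73 44 72
f 51 72 37
f 73 72 51
f 44 74 71
f 74 43 67
f 71 67 35
f 74 67 71
f 43 69 68
f 69 40 56
f 68 56 39
f 69 56 68
f 40 55 60
f 55 34 57
f 60 57 41
f 55 57 60
f 36 62 48
f 62 42 63
f 48 63 37
f 62 63 48
f 36 48 46
f 48 37 47
f 46 47 35
f 48 47 46
f 36 46 53
f 46 35 52
f 53 52 39
f 46 52 53
f 36 53 58
f 53 39 59
f 58 59 41
f 53 59 58
f 36 58 62
f 58 41 65
f 62 65 42
f 58 65 62
f 37 63 51
f 63 42 64
f 51 64 38
f 63 64 51
f 35 47 71
f 47 37 72
f 71 72 44
f 47 72 71
f 39 52 68
f 52 35 67
f 68 67 43
f 52 67 68
f 41 59 60
f 59 39 56
f 60 56 40
f 59 56 60
f 42 65 61
f 65 41 57
f 61 57 34
f 65 57 61



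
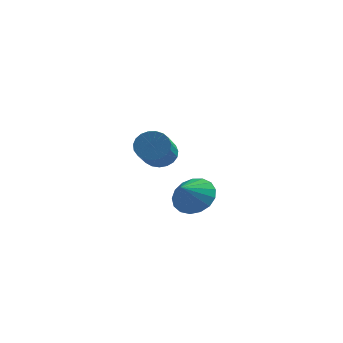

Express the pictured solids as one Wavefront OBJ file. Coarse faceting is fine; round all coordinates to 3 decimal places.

v 0.059 -1.061 2.991
v 0.64 -0.66 3.642
v -0.219 -1.919 3.769
v 0.234 -0.459 3.718
v -0.212 -0.396 3.628
v -0.596 -0.485 3.392
v -0.83 -0.707 3.064
v -0.86 -1.009 2.719
v -0.679 -1.324 2.437
v -0.329 -1.578 2.282
v 0.11 -1.714 2.289
v 0.537 -1.701 2.458
v 0.855 -1.541 2.748
v 0.991 -1.271 3.095
v 0.913 -0.953 3.417
v -3.189 4.439 2.854
v -2.833 4.864 3.431
v -2.614 3.225 4.502
v -2.971 2.801 3.926
v -3.153 4.88 3.521
v -2.934 3.241 4.592
v -3.479 4.82 3.496
v -3.26 3.181 4.567
v -3.755 4.694 3.36
v -3.536 3.055 4.431
v -3.933 4.524 3.136
v -3.715 2.885 4.207
v -3.983 4.34 2.864
v -3.764 2.701 3.935
v -3.896 4.172 2.59
v -3.677 2.533 3.661
v -3.686 4.051 2.362
v -3.467 2.412 3.433
v -3.391 3.997 2.219
v -3.172 2.358 3.29
v -3.06 4.02 2.186
v -2.842 2.381 3.257
v -2.752 4.115 2.268
v -2.534 2.476 3.339
v -2.52 4.266 2.452
v -2.301 2.627 3.523
v -2.403 4.447 2.706
v -2.185 2.808 3.777
v -2.423 4.627 2.985
v -2.204 2.988 4.056
v -2.575 4.774 3.241
v -2.356 3.136 4.312
f 2 1 4
f 2 4 3
f 4 1 5
f 4 5 3
f 5 1 6
f 5 6 3
f 6 1 7
f 6 7 3
f 7 1 8
f 7 8 3
f 8 1 9
f 8 9 3
f 9 1 10
f 9 10 3
f 10 1 11
f 10 11 3
f 11 1 12
f 11 12 3
f 12 1 13
f 12 13 3
f 13 1 14
f 13 14 3
f 14 1 15
f 14 15 3
f 15 1 2
f 15 2 3
f 17 16 20
f 17 20 18
f 18 20 21
f 18 21 19
f 20 16 22
f 20 22 21
f 21 22 23
f 21 23 19
f 22 16 24
f 22 24 23
f 23 24 25
f 23 25 19
f 24 16 26
f 24 26 25
f 25 26 27
f 25 27 19
f 26 16 28
f 26 28 27
f 27 28 29
f 27 29 19
f 28 16 30
f 28 30 29
f 29 30 31
f 29 31 19
f 30 16 32
f 30 32 31
f 31 32 33
f 31 33 19
f 32 16 34
f 32 34 33
f 33 34 35
f 33 35 19
f 34 16 36
f 34 36 35
f 35 36 37
f 35 37 19
f 36 16 38
f 36 38 37
f 37 38 39
f 37 39 19
f 38 16 40
f 38 40 39
f 39 40 41
f 39 41 19
f 40 16 42
f 40 42 41
f 41 42 43
f 41 43 19
f 42 16 44
f 42 44 43
f 43 44 45
f 43 45 19
f 44 16 46
f 44 46 45
f 45 46 47
f 45 47 19
f 46 16 17
f 46 17 47
f 47 17 18
f 47 18 19



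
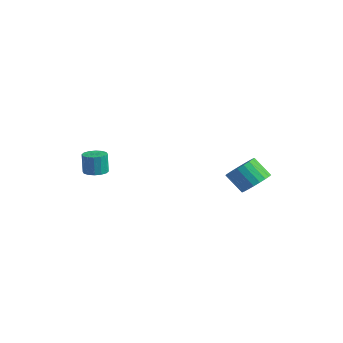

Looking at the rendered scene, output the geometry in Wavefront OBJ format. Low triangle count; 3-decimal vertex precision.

v -3.889 -3.576 -3.13
v -3.204 -3.695 -3.048
v -3.346 -3.643 -1.787
v -4.031 -3.524 -1.87
v -3.235 -3.334 -3.066
v -3.377 -3.282 -1.805
v -3.441 -3.039 -3.102
v -3.584 -2.987 -1.841
v -3.767 -2.887 -3.145
v -3.91 -2.835 -1.884
v -4.126 -2.92 -3.184
v -4.269 -2.868 -1.923
v -4.421 -3.128 -3.209
v -4.564 -3.076 -1.948
v -4.574 -3.457 -3.213
v -4.716 -3.405 -1.952
v -4.543 -3.818 -3.195
v -4.685 -3.766 -1.934
v -4.336 -4.113 -3.159
v -4.479 -4.061 -1.898
v -4.01 -4.265 -3.116
v -4.153 -4.213 -1.855
v -3.651 -4.232 -3.077
v -3.794 -4.18 -1.816
v -3.356 -4.024 -3.052
v -3.499 -3.972 -1.791
v 3.461 1.504 -2.658
v 4.173 1.497 -2.014
v 3.251 1.13 -0.998
v 2.539 1.136 -1.642
v 4.045 1.875 -1.993
v 3.124 1.507 -0.977
v 3.817 2.189 -2.087
v 2.895 1.821 -1.071
v 3.527 2.384 -2.28
v 2.605 2.016 -1.264
v 3.225 2.427 -2.538
v 2.304 2.059 -1.522
v 2.964 2.31 -2.816
v 2.043 1.942 -1.801
v 2.789 2.054 -3.068
v 1.868 1.686 -2.052
v 2.731 1.703 -3.248
v 1.809 1.335 -2.233
v 2.798 1.317 -3.327
v 1.876 0.95 -2.311
v 2.98 0.964 -3.29
v 2.058 0.596 -2.274
v 3.245 0.704 -3.143
v 2.324 0.336 -2.127
v 3.548 0.582 -2.913
v 2.626 0.215 -1.897
v 3.835 0.62 -2.638
v 2.913 0.252 -1.623
v 4.058 0.811 -2.367
v 3.136 0.443 -1.351
v 4.177 1.121 -2.146
v 3.256 0.753 -1.131
f 2 1 5
f 2 5 3
f 3 5 6
f 3 6 4
f 5 1 7
f 5 7 6
f 6 7 8
f 6 8 4
f 7 1 9
f 7 9 8
f 8 9 10
f 8 10 4
f 9 1 11
f 9 11 10
f 10 11 12
f 10 12 4
f 11 1 13
f 11 13 12
f 12 13 14
f 12 14 4
f 13 1 15
f 13 15 14
f 14 15 16
f 14 16 4
f 15 1 17
f 15 17 16
f 16 17 18
f 16 18 4
f 17 1 19
f 17 19 18
f 18 19 20
f 18 20 4
f 19 1 21
f 19 21 20
f 20 21 22
f 20 22 4
f 21 1 23
f 21 23 22
f 22 23 24
f 22 24 4
f 23 1 25
f 23 25 24
f 24 25 26
f 24 26 4
f 25 1 2
f 25 2 26
f 26 2 3
f 26 3 4
f 28 27 31
f 28 31 29
f 29 31 32
f 29 32 30
f 31 27 33
f 31 33 32
f 32 33 34
f 32 34 30
f 33 27 35
f 33 35 34
f 34 35 36
f 34 36 30
f 35 27 37
f 35 37 36
f 36 37 38
f 36 38 30
f 37 27 39
f 37 39 38
f 38 39 40
f 38 40 30
f 39 27 41
f 39 41 40
f 40 41 42
f 40 42 30
f 41 27 43
f 41 43 42
f 42 43 44
f 42 44 30
f 43 27 45
f 43 45 44
f 44 45 46
f 44 46 30
f 45 27 47
f 45 47 46
f 46 47 48
f 46 48 30
f 47 27 49
f 47 49 48
f 48 49 50
f 48 50 30
f 49 27 51
f 49 51 50
f 50 51 52
f 50 52 30
f 51 27 53
f 51 53 52
f 52 53 54
f 52 54 30
f 53 27 55
f 53 55 54
f 54 55 56
f 54 56 30
f 55 27 57
f 55 57 56
f 56 57 58
f 56 58 30
f 57 27 28
f 57 28 58
f 58 28 29
f 58 29 30



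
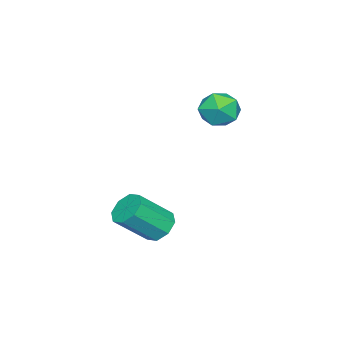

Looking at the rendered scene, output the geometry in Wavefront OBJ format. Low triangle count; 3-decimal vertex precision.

v -4.501 1.479 3.037
v -3.923 1.554 3.861
v -3.677 0.146 2.579
v -3.099 0.221 3.403
v -4.073 -0.03 3.491
v -4.582 0.795 3.774
v -3.018 0.905 2.666
v -3.527 1.73 2.949
v -3.006 1.2 3.632
v -3.658 0.622 4.142
v -3.942 1.078 2.298
v -4.594 0.5 2.808
v -0.13 0.061 -1.923
v 0.569 0.269 -2.32
v 1.608 -0.692 -0.993
v 0.91 -0.901 -0.597
v 0.402 0.696 -1.88
v 1.442 -0.265 -0.553
v -0.076 0.751 -1.465
v 0.964 -0.21 -0.139
v -0.586 0.401 -1.319
v 0.454 -0.56 0.007
v -0.828 -0.148 -1.527
v 0.211 -1.109 -0.2
v -0.662 -0.575 -1.967
v 0.378 -1.536 -0.64
v -0.184 -0.63 -2.381
v 0.856 -1.591 -1.055
v 0.326 -0.28 -2.527
v 1.366 -1.241 -1.201
f 1 12 6
f 1 6 2
f 1 2 8
f 1 8 11
f 1 11 12
f 2 6 10
f 6 12 5
f 12 11 3
f 11 8 7
f 8 2 9
f 4 10 5
f 4 5 3
f 4 3 7
f 4 7 9
f 4 9 10
f 5 10 6
f 3 5 12
f 7 3 11
f 9 7 8
f 10 9 2
f 14 13 17
f 14 17 15
f 15 17 18
f 15 18 16
f 17 13 19
f 17 19 18
f 18 19 20
f 18 20 16
f 19 13 21
f 19 21 20
f 20 21 22
f 20 22 16
f 21 13 23
f 21 23 22
f 22 23 24
f 22 24 16
f 23 13 25
f 23 25 24
f 24 25 26
f 24 26 16
f 25 13 27
f 25 27 26
f 26 27 28
f 26 28 16
f 27 13 29
f 27 29 28
f 28 29 30
f 28 30 16
f 29 13 14
f 29 14 30
f 30 14 15
f 30 15 16



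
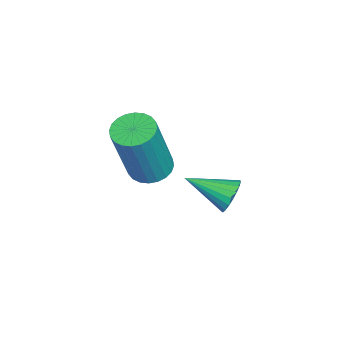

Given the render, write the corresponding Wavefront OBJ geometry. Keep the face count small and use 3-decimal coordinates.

v 2.833 -1.894 1.13
v 3.397 -1.852 0.93
v 4.111 -2.163 2.869
v 3.547 -2.206 3.07
v 3.351 -1.629 0.983
v 4.064 -1.94 2.922
v 3.225 -1.446 1.058
v 3.939 -1.757 2.998
v 3.04 -1.331 1.144
v 3.754 -1.643 3.084
v 2.824 -1.303 1.229
v 3.537 -1.614 3.168
v 2.609 -1.364 1.298
v 3.322 -1.675 3.238
v 2.428 -1.506 1.342
v 3.141 -1.817 3.281
v 2.309 -1.707 1.353
v 3.022 -2.018 3.293
v 2.269 -1.937 1.331
v 2.983 -2.248 3.27
v 2.316 -2.16 1.278
v 3.029 -2.471 3.217
v 2.441 -2.343 1.202
v 3.155 -2.654 3.142
v 2.626 -2.457 1.116
v 3.34 -2.769 3.056
v 2.843 -2.486 1.032
v 3.556 -2.797 2.971
v 3.058 -2.425 0.962
v 3.771 -2.736 2.902
v 3.239 -2.283 0.919
v 3.952 -2.594 2.858
v 3.358 -2.082 0.907
v 4.071 -2.393 2.847
v 2.119 0.083 -0.407
v 2.365 -0.126 -0.852
v 2.041 -1.143 0.127
v 2.543 -0.079 -0.718
v 2.648 -0.003 -0.529
v 2.662 0.087 -0.319
v 2.581 0.177 -0.125
v 2.421 0.251 0.021
v 2.208 0.295 0.092
v 1.98 0.303 0.077
v 1.776 0.273 -0.021
v 1.631 0.21 -0.187
v 1.571 0.125 -0.39
v 1.605 0.033 -0.597
v 1.728 -0.05 -0.77
v 1.918 -0.111 -0.881
v 2.144 -0.138 -0.91
f 2 1 5
f 2 5 3
f 3 5 6
f 3 6 4
f 5 1 7
f 5 7 6
f 6 7 8
f 6 8 4
f 7 1 9
f 7 9 8
f 8 9 10
f 8 10 4
f 9 1 11
f 9 11 10
f 10 11 12
f 10 12 4
f 11 1 13
f 11 13 12
f 12 13 14
f 12 14 4
f 13 1 15
f 13 15 14
f 14 15 16
f 14 16 4
f 15 1 17
f 15 17 16
f 16 17 18
f 16 18 4
f 17 1 19
f 17 19 18
f 18 19 20
f 18 20 4
f 19 1 21
f 19 21 20
f 20 21 22
f 20 22 4
f 21 1 23
f 21 23 22
f 22 23 24
f 22 24 4
f 23 1 25
f 23 25 24
f 24 25 26
f 24 26 4
f 25 1 27
f 25 27 26
f 26 27 28
f 26 28 4
f 27 1 29
f 27 29 28
f 28 29 30
f 28 30 4
f 29 1 31
f 29 31 30
f 30 31 32
f 30 32 4
f 31 1 33
f 31 33 32
f 32 33 34
f 32 34 4
f 33 1 2
f 33 2 34
f 34 2 3
f 34 3 4
f 36 35 38
f 36 38 37
f 38 35 39
f 38 39 37
f 39 35 40
f 39 40 37
f 40 35 41
f 40 41 37
f 41 35 42
f 41 42 37
f 42 35 43
f 42 43 37
f 43 35 44
f 43 44 37
f 44 35 45
f 44 45 37
f 45 35 46
f 45 46 37
f 46 35 47
f 46 47 37
f 47 35 48
f 47 48 37
f 48 35 49
f 48 49 37
f 49 35 50
f 49 50 37
f 50 35 51
f 50 51 37
f 51 35 36
f 51 36 37



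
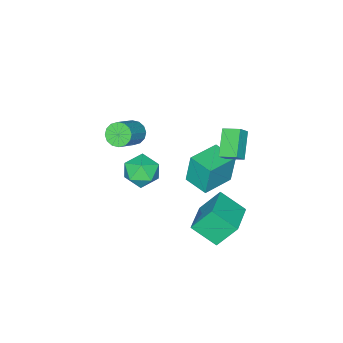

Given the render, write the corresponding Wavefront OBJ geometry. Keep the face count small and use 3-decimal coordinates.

v -3.092 3.935 -2.764
v -2.553 2.472 -1.695
v -1.226 4.922 -2.353
v -0.688 3.46 -1.284
v -2.292 3.08 -4.336
v -1.754 1.618 -3.267
v -0.427 4.068 -3.925
v 0.112 2.605 -2.856
v -2.13 3.22 2.35
v -3.365 2.391 3.417
v -2.463 4.225 2.745
v -3.698 3.396 3.811
v -1.542 3.164 2.989
v -2.777 2.335 4.055
v -1.875 4.169 3.383
v -3.11 3.34 4.45
v -4.846 -0.199 -2.971
v -5.1 -0.07 -0.951
v -4.738 1.395 -3.059
v -4.993 1.524 -1.04
v -2.767 -0.324 -2.7
v -3.022 -0.195 -0.681
v -2.66 1.27 -2.789
v -2.914 1.399 -0.769
v 0.794 0.84 1.146
v 1.683 1.117 1.85
v 0.977 -0.977 1.63
v 1.866 -0.7 2.334
v 0.782 -0.362 2.603
v 0.669 0.76 2.304
v 1.991 -0.62 1.176
v 1.878 0.502 0.877
v 2.423 0.214 1.868
v 1.675 0.374 2.75
v 0.985 -0.234 0.73
v 0.237 -0.074 1.612
v -1.958 -3.685 0.127
v -1.439 -3.684 -0.521
v 0.116 -3.354 0.725
v -0.402 -3.355 1.373
v -1.562 -3.275 -0.476
v -0.006 -2.944 0.769
v -1.791 -2.976 -0.27
v -0.235 -2.645 0.976
v -2.065 -2.867 0.043
v -0.509 -2.536 1.288
v -2.31 -2.977 0.379
v -0.754 -2.646 1.624
v -2.46 -3.277 0.647
v -0.905 -2.946 1.892
v -2.476 -3.686 0.775
v -0.921 -3.356 2.021
v -2.354 -4.096 0.731
v -0.798 -3.765 1.976
v -2.125 -4.395 0.524
v -0.569 -4.064 1.77
v -1.851 -4.504 0.212
v -0.295 -4.173 1.457
v -1.606 -4.394 -0.124
v -0.05 -4.063 1.121
v -1.455 -4.094 -0.392
v 0.1 -3.763 0.853
f 2 4 1
f 5 2 1
f 1 4 3
f 3 5 1
f 2 8 4
f 6 2 5
f 6 8 2
f 4 8 3
f 7 5 3
f 3 8 7
f 7 6 5
f 8 6 7
f 10 12 9
f 13 10 9
f 9 12 11
f 11 13 9
f 10 16 12
f 14 10 13
f 14 16 10
f 12 16 11
f 15 13 11
f 11 16 15
f 15 14 13
f 16 14 15
f 18 20 17
f 21 18 17
f 17 20 19
f 19 21 17
f 18 24 20
f 22 18 21
f 22 24 18
f 20 24 19
f 23 21 19
f 19 24 23
f 23 22 21
f 24 22 23
f 25 36 30
f 25 30 26
f 25 26 32
f 25 32 35
f 25 35 36
f 26 30 34
f 30 36 29
f 36 35 27
f 35 32 31
f 32 26 33
f 28 34 29
f 28 29 27
f 28 27 31
f 28 31 33
f 28 33 34
f 29 34 30
f 27 29 36
f 31 27 35
f 33 31 32
f 34 33 26
f 38 37 41
f 38 41 39
f 39 41 42
f 39 42 40
f 41 37 43
f 41 43 42
f 42 43 44
f 42 44 40
f 43 37 45
f 43 45 44
f 44 45 46
f 44 46 40
f 45 37 47
f 45 47 46
f 46 47 48
f 46 48 40
f 47 37 49
f 47 49 48
f 48 49 50
f 48 50 40
f 49 37 51
f 49 51 50
f 50 51 52
f 50 52 40
f 51 37 53
f 51 53 52
f 52 53 54
f 52 54 40
f 53 37 55
f 53 55 54
f 54 55 56
f 54 56 40
f 55 37 57
f 55 57 56
f 56 57 58
f 56 58 40
f 57 37 59
f 57 59 58
f 58 59 60
f 58 60 40
f 59 37 61
f 59 61 60
f 60 61 62
f 60 62 40
f 61 37 38
f 61 38 62
f 62 38 39
f 62 39 40



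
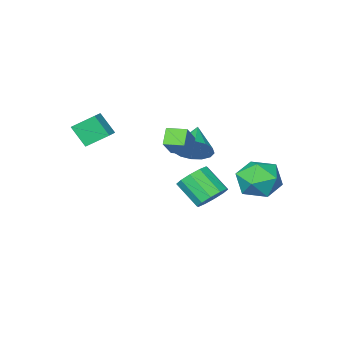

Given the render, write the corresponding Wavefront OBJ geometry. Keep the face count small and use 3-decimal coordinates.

v -4.277 3.779 -0.508
v -3.211 4.162 -0.787
v -3.509 2.398 0.527
v -2.443 2.781 0.248
v -3.127 3.418 0.946
v -3.602 4.271 0.307
v -3.118 2.289 -0.567
v -3.593 3.142 -1.206
v -2.494 3.241 -0.824
v -2.5 3.939 0.111
v -4.22 2.621 -0.371
v -4.226 3.319 0.564
v 1.847 -2.419 1.022
v 2.16 -3.16 2.018
v 0.999 -1.753 1.783
v 1.312 -2.494 2.779
v 2.428 -1.906 1.221
v 2.741 -2.647 2.217
v 1.58 -1.24 1.982
v 1.893 -1.981 2.978
v -1.731 -1.142 1.024
v -0.858 -0.423 2.142
v -2.394 -0.422 1.079
v -1.521 0.296 2.197
v -1.259 -0.656 0.343
v -0.386 0.062 1.461
v -1.922 0.063 0.398
v -1.049 0.782 1.516
v -2.346 1.125 -2.049
v -1.524 1.113 -2.363
v -1.152 -0.037 -1.345
v -1.974 -0.025 -1.031
v -1.542 1.47 -1.953
v -1.17 0.32 -0.935
v -1.867 1.695 -1.58
v -1.495 0.545 -0.562
v -2.375 1.703 -1.386
v -2.003 0.553 -0.368
v -2.872 1.49 -1.445
v -2.5 0.34 -0.427
v -3.168 1.137 -1.735
v -2.796 -0.013 -0.717
v -3.15 0.78 -2.145
v -2.778 -0.37 -1.127
v -2.825 0.555 -2.518
v -2.453 -0.595 -1.5
v -2.317 0.547 -2.712
v -1.945 -0.603 -1.694
v -1.82 0.76 -2.653
v -1.448 -0.39 -1.635
v -3.099 -1.704 -0.464
v -2.302 -2.29 -0.317
v -4.041 -2.776 0.364
v -2.31 -1.969 0.089
v -2.529 -1.577 0.347
v -2.901 -1.22 0.388
v -3.326 -0.992 0.2
v -3.69 -0.954 -0.166
v -3.896 -1.118 -0.612
v -3.889 -1.439 -1.018
v -3.67 -1.831 -1.276
v -3.298 -2.189 -1.316
v -2.873 -2.417 -1.129
v -2.508 -2.454 -0.763
f 1 12 6
f 1 6 2
f 1 2 8
f 1 8 11
f 1 11 12
f 2 6 10
f 6 12 5
f 12 11 3
f 11 8 7
f 8 2 9
f 4 10 5
f 4 5 3
f 4 3 7
f 4 7 9
f 4 9 10
f 5 10 6
f 3 5 12
f 7 3 11
f 9 7 8
f 10 9 2
f 14 16 13
f 17 14 13
f 13 16 15
f 15 17 13
f 14 20 16
f 18 14 17
f 18 20 14
f 16 20 15
f 19 17 15
f 15 20 19
f 19 18 17
f 20 18 19
f 22 24 21
f 25 22 21
f 21 24 23
f 23 25 21
f 22 28 24
f 26 22 25
f 26 28 22
f 24 28 23
f 27 25 23
f 23 28 27
f 27 26 25
f 28 26 27
f 30 29 33
f 30 33 31
f 31 33 34
f 31 34 32
f 33 29 35
f 33 35 34
f 34 35 36
f 34 36 32
f 35 29 37
f 35 37 36
f 36 37 38
f 36 38 32
f 37 29 39
f 37 39 38
f 38 39 40
f 38 40 32
f 39 29 41
f 39 41 40
f 40 41 42
f 40 42 32
f 41 29 43
f 41 43 42
f 42 43 44
f 42 44 32
f 43 29 45
f 43 45 44
f 44 45 46
f 44 46 32
f 45 29 47
f 45 47 46
f 46 47 48
f 46 48 32
f 47 29 49
f 47 49 48
f 48 49 50
f 48 50 32
f 49 29 30
f 49 30 50
f 50 30 31
f 50 31 32
f 52 51 54
f 52 54 53
f 54 51 55
f 54 55 53
f 55 51 56
f 55 56 53
f 56 51 57
f 56 57 53
f 57 51 58
f 57 58 53
f 58 51 59
f 58 59 53
f 59 51 60
f 59 60 53
f 60 51 61
f 60 61 53
f 61 51 62
f 61 62 53
f 62 51 63
f 62 63 53
f 63 51 64
f 63 64 53
f 64 51 52
f 64 52 53



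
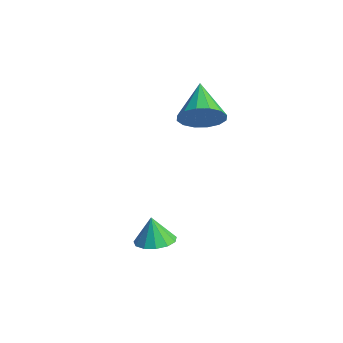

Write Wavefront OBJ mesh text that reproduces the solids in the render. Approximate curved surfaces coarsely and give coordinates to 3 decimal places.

v -1.723 2.716 1.832
v -1.055 3.256 2.454
v -3.337 3.404 2.968
v -1.189 3.605 2.052
v -1.466 3.716 1.592
v -1.812 3.559 1.196
v -2.134 3.177 0.97
v -2.345 2.671 0.975
v -2.39 2.177 1.21
v -2.257 1.827 1.612
v -1.98 1.716 2.072
v -1.634 1.873 2.468
v -1.312 2.256 2.694
v -1.1 2.762 2.689
v 0.06 -0.222 -3.772
v 0.88 -0.558 -3.683
v -0.12 -0.318 -2.468
v 0.926 -0.06 -3.64
v 0.697 0.386 -3.639
v 0.266 0.639 -3.68
v -0.23 0.619 -3.75
v -0.634 0.332 -3.827
v -0.817 -0.131 -3.887
v -0.722 -0.623 -3.91
v -0.378 -0.987 -3.89
v 0.105 -1.109 -3.832
v 0.574 -0.948 -3.755
f 2 1 4
f 2 4 3
f 4 1 5
f 4 5 3
f 5 1 6
f 5 6 3
f 6 1 7
f 6 7 3
f 7 1 8
f 7 8 3
f 8 1 9
f 8 9 3
f 9 1 10
f 9 10 3
f 10 1 11
f 10 11 3
f 11 1 12
f 11 12 3
f 12 1 13
f 12 13 3
f 13 1 14
f 13 14 3
f 14 1 2
f 14 2 3
f 16 15 18
f 16 18 17
f 18 15 19
f 18 19 17
f 19 15 20
f 19 20 17
f 20 15 21
f 20 21 17
f 21 15 22
f 21 22 17
f 22 15 23
f 22 23 17
f 23 15 24
f 23 24 17
f 24 15 25
f 24 25 17
f 25 15 26
f 25 26 17
f 26 15 27
f 26 27 17
f 27 15 16
f 27 16 17



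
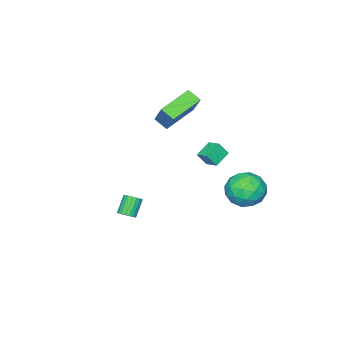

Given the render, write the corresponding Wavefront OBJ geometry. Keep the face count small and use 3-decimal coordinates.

v -2.328 1.424 -1.014
v -1.528 1.032 -1.847
v -3.812 0.728 -2.113
v -3.012 0.336 -2.946
v -3.068 -0.202 -1.852
v -2.151 0.228 -1.173
v -3.189 1.532 -2.787
v -2.272 1.962 -2.108
v -2.06 1.098 -2.942
v -1.985 0.027 -2.365
v -3.355 1.733 -1.595
v -3.28 0.662 -1.018
v -1.798 1.289 -1.334
v -3.542 0.471 -2.626
v -3.575 0.155 -1.983
v -3.105 -0.076 -2.472
v -2.164 0.817 -0.938
v -1.693 0.586 -1.427
v -2.599 -0.139 -1.431
v -3.647 1.174 -2.533
v -3.176 0.943 -3.022
v -2.235 1.836 -1.488
v -1.765 1.605 -1.977
v -2.741 1.899 -2.529
v -1.64 1.097 -2.467
v -2.512 0.688 -3.113
v -2.617 1.391 -3.02
v -2.077 1.644 -2.621
v -1.596 0.468 -2.128
v -2.468 0.058 -2.774
v -2.501 -0.258 -2.131
v -1.962 -0.005 -1.732
v -1.909 0.507 -2.772
v -2.872 1.702 -1.186
v -3.744 1.292 -1.832
v -3.378 1.765 -2.228
v -2.839 2.018 -1.829
v -2.828 1.072 -0.847
v -3.7 0.663 -1.493
v -3.263 0.116 -1.339
v -2.723 0.369 -0.94
v -3.431 1.253 -1.188
v 4.288 -1.411 -1.332
v 4.671 -1.61 -1.06
v 3.934 -1.788 -0.155
v 3.552 -1.589 -0.428
v 4.681 -1.39 -1.008
v 3.945 -1.567 -0.103
v 4.614 -1.173 -1.021
v 3.878 -1.351 -0.116
v 4.482 -1.004 -1.095
v 3.746 -1.181 -0.19
v 4.312 -0.915 -1.216
v 3.576 -1.093 -0.311
v 4.137 -0.925 -1.36
v 3.401 -1.102 -0.455
v 3.992 -1.031 -1.499
v 3.256 -1.208 -0.594
v 3.906 -1.212 -1.605
v 3.169 -1.39 -0.7
v 3.895 -1.433 -1.657
v 3.159 -1.61 -0.752
v 3.962 -1.649 -1.644
v 3.226 -1.827 -0.739
v 4.094 -1.819 -1.57
v 3.358 -1.996 -0.665
v 4.264 -1.907 -1.449
v 3.528 -2.085 -0.544
v 4.439 -1.898 -1.305
v 3.703 -2.075 -0.4
v 4.584 -1.792 -1.166
v 3.848 -1.969 -0.261
v -4.09 -3.908 1.716
v -4.004 -4.691 2.229
v -3.416 -2.859 3.203
v -3.33 -3.642 3.716
v -2.13 -4.158 1.004
v -2.044 -4.941 1.517
v -1.456 -3.109 2.491
v -1.37 -3.892 3.004
v -2.735 -1.869 -1.14
v -3.735 -1.852 -0.636
v -2.566 -1.029 -0.833
v -3.566 -1.013 -0.329
v -2.354 -2.227 -0.371
v -3.354 -2.211 0.133
v -2.185 -1.388 -0.064
v -3.185 -1.371 0.44
f 1 38 17
f 38 12 41
f 17 41 6
f 38 41 17
f 1 17 13
f 17 6 18
f 13 18 2
f 17 18 13
f 1 13 22
f 13 2 23
f 22 23 8
f 13 23 22
f 1 22 34
f 22 8 37
f 34 37 11
f 22 37 34
f 1 34 38
f 34 11 42
f 38 42 12
f 34 42 38
f 2 18 29
f 18 6 32
f 29 32 10
f 18 32 29
f 6 41 19
f 41 12 40
f 19 40 5
f 41 40 19
f 12 42 39
f 42 11 35
f 39 35 3
f 42 35 39
f 11 37 36
f 37 8 24
f 36 24 7
f 37 24 36
f 8 23 28
f 23 2 25
f 28 25 9
f 23 25 28
f 4 30 16
f 30 10 31
f 16 31 5
f 30 31 16
f 4 16 14
f 16 5 15
f 14 15 3
f 16 15 14
f 4 14 21
f 14 3 20
f 21 20 7
f 14 20 21
f 4 21 26
f 21 7 27
f 26 27 9
f 21 27 26
f 4 26 30
f 26 9 33
f 30 33 10
f 26 33 30
f 5 31 19
f 31 10 32
f 19 32 6
f 31 32 19
f 3 15 39
f 15 5 40
f 39 40 12
f 15 40 39
f 7 20 36
f 20 3 35
f 36 35 11
f 20 35 36
f 9 27 28
f 27 7 24
f 28 24 8
f 27 24 28
f 10 33 29
f 33 9 25
f 29 25 2
f 33 25 29
f 44 43 47
f 44 47 45
f 45 47 48
f 45 48 46
f 47 43 49
f 47 49 48
f 48 49 50
f 48 50 46
f 49 43 51
f 49 51 50
f 50 51 52
f 50 52 46
f 51 43 53
f 51 53 52
f 52 53 54
f 52 54 46
f 53 43 55
f 53 55 54
f 54 55 56
f 54 56 46
f 55 43 57
f 55 57 56
f 56 57 58
f 56 58 46
f 57 43 59
f 57 59 58
f 58 59 60
f 58 60 46
f 59 43 61
f 59 61 60
f 60 61 62
f 60 62 46
f 61 43 63
f 61 63 62
f 62 63 64
f 62 64 46
f 63 43 65
f 63 65 64
f 64 65 66
f 64 66 46
f 65 43 67
f 65 67 66
f 66 67 68
f 66 68 46
f 67 43 69
f 67 69 68
f 68 69 70
f 68 70 46
f 69 43 71
f 69 71 70
f 70 71 72
f 70 72 46
f 71 43 44
f 71 44 72
f 72 44 45
f 72 45 46
f 74 76 73
f 77 74 73
f 73 76 75
f 75 77 73
f 74 80 76
f 78 74 77
f 78 80 74
f 76 80 75
f 79 77 75
f 75 80 79
f 79 78 77
f 80 78 79
f 82 84 81
f 85 82 81
f 81 84 83
f 83 85 81
f 82 88 84
f 86 82 85
f 86 88 82
f 84 88 83
f 87 85 83
f 83 88 87
f 87 86 85
f 88 86 87



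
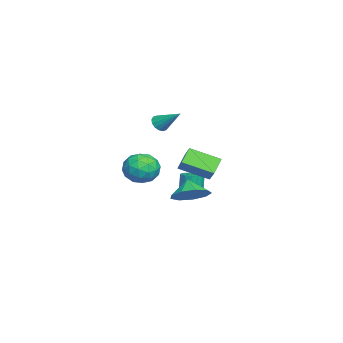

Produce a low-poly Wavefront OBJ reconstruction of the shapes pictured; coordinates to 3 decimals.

v -0.69 -0.885 1.13
v -0.018 -0.223 0.69
v 0.098 -2.177 0.39
v 0.77 -1.515 -0.05
v 0.792 -1.671 0.979
v 0.305 -0.873 1.436
v -0.225 -1.527 -0.356
v -0.712 -0.729 0.101
v 0.269 -0.62 -0.229
v 0.898 -0.709 0.596
v -0.818 -1.691 0.484
v -0.189 -1.78 1.309
v -0.423 -0.441 0.975
v 0.503 -1.959 0.105
v 0.516 -2.051 0.71
v 0.911 -1.662 0.451
v -0.233 -0.822 1.413
v 0.162 -0.433 1.155
v 0.638 -1.285 1.325
v -0.082 -1.967 -0.075
v 0.313 -1.578 -0.333
v -0.831 -0.738 0.629
v -0.436 -0.349 0.37
v -0.558 -1.115 -0.245
v 0.141 -0.285 0.176
v 0.604 -1.044 -0.259
v 0.019 -1.051 -0.439
v -0.267 -0.582 -0.17
v 0.51 -0.337 0.661
v 0.973 -1.097 0.226
v 0.986 -1.188 0.831
v 0.7 -0.719 1.1
v 0.679 -0.57 0.121
v -0.893 -1.303 0.854
v -0.43 -2.063 0.419
v -0.62 -1.681 -0.02
v -0.906 -1.212 0.249
v -0.524 -1.356 1.339
v -0.061 -2.115 0.904
v 0.347 -1.818 1.25
v 0.061 -1.349 1.519
v -0.599 -1.83 0.959
v -3.717 0.853 -2.573
v -3.35 0.323 -2.486
v -3.596 0.358 -1.24
v -3.963 0.887 -1.327
v -3.15 0.559 -2.453
v -3.395 0.593 -1.207
v -3.08 0.862 -2.447
v -3.325 0.896 -1.202
v -3.155 1.163 -2.471
v -3.401 1.197 -1.225
v -3.36 1.393 -2.517
v -3.605 1.427 -1.272
v -3.646 1.499 -2.576
v -3.891 1.533 -1.331
v -3.949 1.457 -2.635
v -4.194 1.491 -1.389
v -4.198 1.277 -2.679
v -4.444 1.311 -1.434
v -4.338 1 -2.699
v -4.583 1.034 -1.454
v -4.335 0.689 -2.69
v -4.581 0.723 -1.444
v -4.191 0.415 -2.654
v -4.436 0.45 -1.409
v -3.938 0.242 -2.6
v -4.184 0.276 -1.354
v -3.635 0.209 -2.539
v -3.88 0.243 -1.293
v -0.894 1.199 -1.584
v -0.133 1.556 -0.89
v -1.546 0.941 -0.736
v -0.593 2.114 -1.073
v -1.194 2.244 -1.495
v -1.654 1.885 -1.958
v -1.76 1.206 -2.247
v -1.46 0.523 -2.225
v -0.896 0.157 -1.903
v -0.331 0.279 -1.432
v -0.03 0.831 -1.032
v 2.463 1.361 2.536
v 3.103 1.656 3.203
v 2.433 2.926 1.873
v 3.072 3.221 2.54
v 3.268 1.099 1.88
v 3.907 1.394 2.547
v 3.237 2.664 1.217
v 3.877 2.959 1.884
v -2.168 -0.587 2.934
v -1.702 -0.568 2.624
v -1.592 0.567 3.866
v -1.882 -0.378 2.5
v -2.139 -0.244 2.492
v -2.404 -0.202 2.603
v -2.605 -0.263 2.803
v -2.689 -0.41 3.038
v -2.633 -0.605 3.245
v -2.453 -0.795 3.369
v -2.196 -0.929 3.376
v -1.931 -0.972 3.265
v -1.73 -0.911 3.066
v -1.646 -0.763 2.831
f 1 38 17
f 38 12 41
f 17 41 6
f 38 41 17
f 1 17 13
f 17 6 18
f 13 18 2
f 17 18 13
f 1 13 22
f 13 2 23
f 22 23 8
f 13 23 22
f 1 22 34
f 22 8 37
f 34 37 11
f 22 37 34
f 1 34 38
f 34 11 42
f 38 42 12
f 34 42 38
f 2 18 29
f 18 6 32
f 29 32 10
f 18 32 29
f 6 41 19
f 41 12 40
f 19 40 5
f 41 40 19
f 12 42 39
f 42 11 35
f 39 35 3
f 42 35 39
f 11 37 36
f 37 8 24
f 36 24 7
f 37 24 36
f 8 23 28
f 23 2 25
f 28 25 9
f 23 25 28
f 4 30 16
f 30 10 31
f 16 31 5
f 30 31 16
f 4 16 14
f 16 5 15
f 14 15 3
f 16 15 14
f 4 14 21
f 14 3 20
f 21 20 7
f 14 20 21
f 4 21 26
f 21 7 27
f 26 27 9
f 21 27 26
f 4 26 30
f 26 9 33
f 30 33 10
f 26 33 30
f 5 31 19
f 31 10 32
f 19 32 6
f 31 32 19
f 3 15 39
f 15 5 40
f 39 40 12
f 15 40 39
f 7 20 36
f 20 3 35
f 36 35 11
f 20 35 36
f 9 27 28
f 27 7 24
f 28 24 8
f 27 24 28
f 10 33 29
f 33 9 25
f 29 25 2
f 33 25 29
f 44 43 47
f 44 47 45
f 45 47 48
f 45 48 46
f 47 43 49
f 47 49 48
f 48 49 50
f 48 50 46
f 49 43 51
f 49 51 50
f 50 51 52
f 50 52 46
f 51 43 53
f 51 53 52
f 52 53 54
f 52 54 46
f 53 43 55
f 53 55 54
f 54 55 56
f 54 56 46
f 55 43 57
f 55 57 56
f 56 57 58
f 56 58 46
f 57 43 59
f 57 59 58
f 58 59 60
f 58 60 46
f 59 43 61
f 59 61 60
f 60 61 62
f 60 62 46
f 61 43 63
f 61 63 62
f 62 63 64
f 62 64 46
f 63 43 65
f 63 65 64
f 64 65 66
f 64 66 46
f 65 43 67
f 65 67 66
f 66 67 68
f 66 68 46
f 67 43 69
f 67 69 68
f 68 69 70
f 68 70 46
f 69 43 44
f 69 44 70
f 70 44 45
f 70 45 46
f 72 71 74
f 72 74 73
f 74 71 75
f 74 75 73
f 75 71 76
f 75 76 73
f 76 71 77
f 76 77 73
f 77 71 78
f 77 78 73
f 78 71 79
f 78 79 73
f 79 71 80
f 79 80 73
f 80 71 81
f 80 81 73
f 81 71 72
f 81 72 73
f 83 85 82
f 86 83 82
f 82 85 84
f 84 86 82
f 83 89 85
f 87 83 86
f 87 89 83
f 85 89 84
f 88 86 84
f 84 89 88
f 88 87 86
f 89 87 88
f 91 90 93
f 91 93 92
f 93 90 94
f 93 94 92
f 94 90 95
f 94 95 92
f 95 90 96
f 95 96 92
f 96 90 97
f 96 97 92
f 97 90 98
f 97 98 92
f 98 90 99
f 98 99 92
f 99 90 100
f 99 100 92
f 100 90 101
f 100 101 92
f 101 90 102
f 101 102 92
f 102 90 103
f 102 103 92
f 103 90 91
f 103 91 92

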